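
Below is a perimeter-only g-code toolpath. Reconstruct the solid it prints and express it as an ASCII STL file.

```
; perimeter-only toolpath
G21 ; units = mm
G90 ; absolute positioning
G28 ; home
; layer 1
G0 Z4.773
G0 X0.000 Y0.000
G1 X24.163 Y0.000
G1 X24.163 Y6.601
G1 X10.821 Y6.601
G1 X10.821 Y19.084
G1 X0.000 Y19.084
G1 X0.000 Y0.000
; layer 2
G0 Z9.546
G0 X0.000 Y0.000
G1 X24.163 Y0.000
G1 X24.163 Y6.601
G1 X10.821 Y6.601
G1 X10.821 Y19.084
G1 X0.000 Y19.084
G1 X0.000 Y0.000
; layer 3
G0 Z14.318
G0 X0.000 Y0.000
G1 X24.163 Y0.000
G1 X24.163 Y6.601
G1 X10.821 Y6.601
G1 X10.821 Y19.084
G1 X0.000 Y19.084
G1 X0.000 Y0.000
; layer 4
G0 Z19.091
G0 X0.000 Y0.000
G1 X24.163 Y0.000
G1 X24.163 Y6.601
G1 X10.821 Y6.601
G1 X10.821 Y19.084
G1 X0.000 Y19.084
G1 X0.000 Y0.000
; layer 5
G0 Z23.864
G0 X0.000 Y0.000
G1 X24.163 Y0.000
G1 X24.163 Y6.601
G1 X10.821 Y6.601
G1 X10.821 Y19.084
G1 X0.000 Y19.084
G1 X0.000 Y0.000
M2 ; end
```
solid part
  facet normal 0.0000 0.0000 -1.0000
    outer loop
      vertex 24.163 6.601 0.000
      vertex 24.163 0.000 0.000
      vertex 0.000 0.000 0.000
    endloop
  endfacet
  facet normal 0.0000 0.0000 -1.0000
    outer loop
      vertex 10.821 6.601 0.000
      vertex 24.163 6.601 0.000
      vertex 0.000 0.000 0.000
    endloop
  endfacet
  facet normal 0.0000 0.0000 -1.0000
    outer loop
      vertex 10.821 19.084 0.000
      vertex 10.821 6.601 0.000
      vertex 0.000 0.000 0.000
    endloop
  endfacet
  facet normal 0.0000 0.0000 -1.0000
    outer loop
      vertex 0.000 19.084 0.000
      vertex 10.821 19.084 0.000
      vertex 0.000 0.000 0.000
    endloop
  endfacet
  facet normal 0.0000 0.0000 1.0000
    outer loop
      vertex 0.000 0.000 23.864
      vertex 24.163 0.000 23.864
      vertex 24.163 6.601 23.864
    endloop
  endfacet
  facet normal 0.0000 0.0000 1.0000
    outer loop
      vertex 0.000 0.000 23.864
      vertex 24.163 6.601 23.864
      vertex 10.821 6.601 23.864
    endloop
  endfacet
  facet normal 0.0000 0.0000 1.0000
    outer loop
      vertex 0.000 0.000 23.864
      vertex 10.821 6.601 23.864
      vertex 10.821 19.084 23.864
    endloop
  endfacet
  facet normal 0.0000 0.0000 1.0000
    outer loop
      vertex 0.000 0.000 23.864
      vertex 10.821 19.084 23.864
      vertex 0.000 19.084 23.864
    endloop
  endfacet
  facet normal 0.0000 -1.0000 0.0000
    outer loop
      vertex 0.000 0.000 0.000
      vertex 24.163 0.000 0.000
      vertex 24.163 0.000 23.864
    endloop
  endfacet
  facet normal 0.0000 -1.0000 0.0000
    outer loop
      vertex 0.000 0.000 0.000
      vertex 24.163 0.000 23.864
      vertex 0.000 0.000 23.864
    endloop
  endfacet
  facet normal 1.0000 0.0000 0.0000
    outer loop
      vertex 24.163 0.000 0.000
      vertex 24.163 6.601 0.000
      vertex 24.163 6.601 23.864
    endloop
  endfacet
  facet normal 1.0000 0.0000 0.0000
    outer loop
      vertex 24.163 0.000 0.000
      vertex 24.163 6.601 23.864
      vertex 24.163 0.000 23.864
    endloop
  endfacet
  facet normal 0.0000 1.0000 0.0000
    outer loop
      vertex 24.163 6.601 0.000
      vertex 10.821 6.601 0.000
      vertex 10.821 6.601 23.864
    endloop
  endfacet
  facet normal 0.0000 1.0000 0.0000
    outer loop
      vertex 24.163 6.601 0.000
      vertex 10.821 6.601 23.864
      vertex 24.163 6.601 23.864
    endloop
  endfacet
  facet normal 1.0000 0.0000 0.0000
    outer loop
      vertex 10.821 6.601 0.000
      vertex 10.821 19.084 0.000
      vertex 10.821 19.084 23.864
    endloop
  endfacet
  facet normal 1.0000 0.0000 0.0000
    outer loop
      vertex 10.821 6.601 0.000
      vertex 10.821 19.084 23.864
      vertex 10.821 6.601 23.864
    endloop
  endfacet
  facet normal 0.0000 1.0000 0.0000
    outer loop
      vertex 10.821 19.084 0.000
      vertex 0.000 19.084 0.000
      vertex 0.000 19.084 23.864
    endloop
  endfacet
  facet normal 0.0000 1.0000 0.0000
    outer loop
      vertex 10.821 19.084 0.000
      vertex 0.000 19.084 23.864
      vertex 10.821 19.084 23.864
    endloop
  endfacet
  facet normal -1.0000 0.0000 0.0000
    outer loop
      vertex 0.000 19.084 0.000
      vertex 0.000 0.000 0.000
      vertex 0.000 0.000 23.864
    endloop
  endfacet
  facet normal -1.0000 0.0000 0.0000
    outer loop
      vertex 0.000 19.084 0.000
      vertex 0.000 0.000 23.864
      vertex 0.000 19.084 23.864
    endloop
  endfacet
endsolid part

The G0 Z moves step by Δz≈4.773 mm. Every layer's G1 loop is the same polygon, so the solid is a straight extrusion of it from z=0 to z≈23.9. Closing with flat bottom and top caps and triangulating gives 20 facets — an L-shaped prism: outer 24.2 × 19.1 mm, arm thicknesses ≈ 6.6 mm (horizontal) and 10.8 mm (vertical), extruded 23.9 mm in z.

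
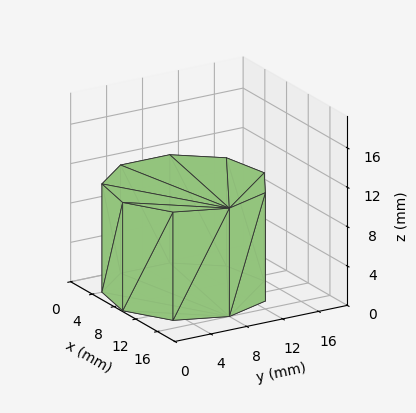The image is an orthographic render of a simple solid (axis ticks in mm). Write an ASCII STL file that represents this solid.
Reading the render: the shape is a regular 9-sided prism (a cylinder approximated with 9 flat sides), circumscribed radius ≈ 8 mm, height ≈ 11 mm (dimensions read to the nearest mm from the axis ticks). For the STL, each face is triangulated and given an outward normal.

solid part
  facet normal 0.0000 0.0000 -1.0000
    outer loop
      vertex 9.39 15.88 0.00
      vertex 14.13 13.14 0.00
      vertex 16.00 8.00 0.00
    endloop
  endfacet
  facet normal 0.0000 0.0000 -1.0000
    outer loop
      vertex 4.00 14.93 0.00
      vertex 9.39 15.88 0.00
      vertex 16.00 8.00 0.00
    endloop
  endfacet
  facet normal 0.0000 0.0000 -1.0000
    outer loop
      vertex 0.48 10.74 0.00
      vertex 4.00 14.93 0.00
      vertex 16.00 8.00 0.00
    endloop
  endfacet
  facet normal 0.0000 0.0000 -1.0000
    outer loop
      vertex 0.48 5.26 0.00
      vertex 0.48 10.74 0.00
      vertex 16.00 8.00 0.00
    endloop
  endfacet
  facet normal 0.0000 0.0000 -1.0000
    outer loop
      vertex 4.00 1.07 0.00
      vertex 0.48 5.26 0.00
      vertex 16.00 8.00 0.00
    endloop
  endfacet
  facet normal 0.0000 0.0000 -1.0000
    outer loop
      vertex 9.39 0.12 0.00
      vertex 4.00 1.07 0.00
      vertex 16.00 8.00 0.00
    endloop
  endfacet
  facet normal 0.0000 0.0000 -1.0000
    outer loop
      vertex 14.13 2.86 0.00
      vertex 9.39 0.12 0.00
      vertex 16.00 8.00 0.00
    endloop
  endfacet
  facet normal 0.0000 0.0000 1.0000
    outer loop
      vertex 16.00 8.00 11.00
      vertex 14.13 13.14 11.00
      vertex 9.39 15.88 11.00
    endloop
  endfacet
  facet normal 0.0000 0.0000 1.0000
    outer loop
      vertex 16.00 8.00 11.00
      vertex 9.39 15.88 11.00
      vertex 4.00 14.93 11.00
    endloop
  endfacet
  facet normal 0.0000 0.0000 1.0000
    outer loop
      vertex 16.00 8.00 11.00
      vertex 4.00 14.93 11.00
      vertex 0.48 10.74 11.00
    endloop
  endfacet
  facet normal 0.0000 0.0000 1.0000
    outer loop
      vertex 16.00 8.00 11.00
      vertex 0.48 10.74 11.00
      vertex 0.48 5.26 11.00
    endloop
  endfacet
  facet normal 0.0000 0.0000 1.0000
    outer loop
      vertex 16.00 8.00 11.00
      vertex 0.48 5.26 11.00
      vertex 4.00 1.07 11.00
    endloop
  endfacet
  facet normal 0.0000 0.0000 1.0000
    outer loop
      vertex 16.00 8.00 11.00
      vertex 4.00 1.07 11.00
      vertex 9.39 0.12 11.00
    endloop
  endfacet
  facet normal 0.0000 0.0000 1.0000
    outer loop
      vertex 16.00 8.00 11.00
      vertex 9.39 0.12 11.00
      vertex 14.13 2.86 11.00
    endloop
  endfacet
  facet normal 0.9397 0.3419 0.0000
    outer loop
      vertex 16.00 8.00 0.00
      vertex 14.13 13.14 0.00
      vertex 14.13 13.14 11.00
    endloop
  endfacet
  facet normal 0.9397 0.3419 0.0000
    outer loop
      vertex 16.00 8.00 0.00
      vertex 14.13 13.14 11.00
      vertex 16.00 8.00 11.00
    endloop
  endfacet
  facet normal 0.5005 0.8658 0.0000
    outer loop
      vertex 14.13 13.14 0.00
      vertex 9.39 15.88 0.00
      vertex 9.39 15.88 11.00
    endloop
  endfacet
  facet normal 0.5005 0.8658 0.0000
    outer loop
      vertex 14.13 13.14 0.00
      vertex 9.39 15.88 11.00
      vertex 14.13 13.14 11.00
    endloop
  endfacet
  facet normal -0.1736 0.9848 0.0000
    outer loop
      vertex 9.39 15.88 0.00
      vertex 4.00 14.93 0.00
      vertex 4.00 14.93 11.00
    endloop
  endfacet
  facet normal -0.1736 0.9848 0.0000
    outer loop
      vertex 9.39 15.88 0.00
      vertex 4.00 14.93 11.00
      vertex 9.39 15.88 11.00
    endloop
  endfacet
  facet normal -0.7657 0.6432 0.0000
    outer loop
      vertex 4.00 14.93 0.00
      vertex 0.48 10.74 0.00
      vertex 0.48 10.74 11.00
    endloop
  endfacet
  facet normal -0.7657 0.6432 0.0000
    outer loop
      vertex 4.00 14.93 0.00
      vertex 0.48 10.74 11.00
      vertex 4.00 14.93 11.00
    endloop
  endfacet
  facet normal -1.0000 0.0000 0.0000
    outer loop
      vertex 0.48 10.74 0.00
      vertex 0.48 5.26 0.00
      vertex 0.48 5.26 11.00
    endloop
  endfacet
  facet normal -1.0000 0.0000 0.0000
    outer loop
      vertex 0.48 10.74 0.00
      vertex 0.48 5.26 11.00
      vertex 0.48 10.74 11.00
    endloop
  endfacet
  facet normal -0.7657 -0.6432 0.0000
    outer loop
      vertex 0.48 5.26 0.00
      vertex 4.00 1.07 0.00
      vertex 4.00 1.07 11.00
    endloop
  endfacet
  facet normal -0.7657 -0.6432 0.0000
    outer loop
      vertex 0.48 5.26 0.00
      vertex 4.00 1.07 11.00
      vertex 0.48 5.26 11.00
    endloop
  endfacet
  facet normal -0.1736 -0.9848 0.0000
    outer loop
      vertex 4.00 1.07 0.00
      vertex 9.39 0.12 0.00
      vertex 9.39 0.12 11.00
    endloop
  endfacet
  facet normal -0.1736 -0.9848 0.0000
    outer loop
      vertex 4.00 1.07 0.00
      vertex 9.39 0.12 11.00
      vertex 4.00 1.07 11.00
    endloop
  endfacet
  facet normal 0.5005 -0.8658 0.0000
    outer loop
      vertex 9.39 0.12 0.00
      vertex 14.13 2.86 0.00
      vertex 14.13 2.86 11.00
    endloop
  endfacet
  facet normal 0.5005 -0.8658 0.0000
    outer loop
      vertex 9.39 0.12 0.00
      vertex 14.13 2.86 11.00
      vertex 9.39 0.12 11.00
    endloop
  endfacet
  facet normal 0.9397 -0.3419 0.0000
    outer loop
      vertex 14.13 2.86 0.00
      vertex 16.00 8.00 0.00
      vertex 16.00 8.00 11.00
    endloop
  endfacet
  facet normal 0.9397 -0.3419 0.0000
    outer loop
      vertex 14.13 2.86 0.00
      vertex 16.00 8.00 11.00
      vertex 14.13 2.86 11.00
    endloop
  endfacet
endsolid part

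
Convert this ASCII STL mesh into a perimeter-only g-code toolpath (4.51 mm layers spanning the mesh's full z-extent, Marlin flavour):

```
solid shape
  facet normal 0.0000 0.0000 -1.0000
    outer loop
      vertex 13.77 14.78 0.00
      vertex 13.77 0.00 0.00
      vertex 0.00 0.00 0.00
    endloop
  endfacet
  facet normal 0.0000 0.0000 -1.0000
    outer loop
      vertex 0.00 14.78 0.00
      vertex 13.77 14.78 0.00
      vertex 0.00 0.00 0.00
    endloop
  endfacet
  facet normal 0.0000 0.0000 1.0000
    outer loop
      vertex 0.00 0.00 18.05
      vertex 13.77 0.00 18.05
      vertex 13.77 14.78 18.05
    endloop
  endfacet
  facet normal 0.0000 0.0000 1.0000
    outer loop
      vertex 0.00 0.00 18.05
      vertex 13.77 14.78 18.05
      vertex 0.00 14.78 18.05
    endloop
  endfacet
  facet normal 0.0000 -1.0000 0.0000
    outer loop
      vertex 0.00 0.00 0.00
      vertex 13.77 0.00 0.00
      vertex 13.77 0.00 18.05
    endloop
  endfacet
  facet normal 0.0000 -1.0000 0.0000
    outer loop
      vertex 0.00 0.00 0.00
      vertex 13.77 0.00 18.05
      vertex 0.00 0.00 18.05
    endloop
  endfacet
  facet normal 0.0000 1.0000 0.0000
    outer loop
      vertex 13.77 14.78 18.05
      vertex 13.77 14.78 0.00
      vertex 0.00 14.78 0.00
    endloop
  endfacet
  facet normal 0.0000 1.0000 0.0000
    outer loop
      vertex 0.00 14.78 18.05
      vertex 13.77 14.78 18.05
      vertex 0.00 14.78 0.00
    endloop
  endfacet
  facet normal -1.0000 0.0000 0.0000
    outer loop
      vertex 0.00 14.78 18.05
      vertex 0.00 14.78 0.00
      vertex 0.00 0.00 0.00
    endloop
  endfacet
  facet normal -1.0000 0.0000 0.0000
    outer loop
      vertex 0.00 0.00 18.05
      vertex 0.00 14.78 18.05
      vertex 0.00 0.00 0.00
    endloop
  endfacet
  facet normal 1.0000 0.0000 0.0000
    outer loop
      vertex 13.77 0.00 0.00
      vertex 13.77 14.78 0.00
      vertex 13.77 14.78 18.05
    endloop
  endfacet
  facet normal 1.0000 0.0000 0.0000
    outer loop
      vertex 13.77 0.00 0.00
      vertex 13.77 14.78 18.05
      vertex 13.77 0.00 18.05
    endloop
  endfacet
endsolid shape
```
; perimeter-only toolpath
G21 ; units = mm
G90 ; absolute positioning
G28 ; home
; layer 1
G0 Z4.51
G0 X0.00 Y0.00
G1 X13.77 Y0.00
G1 X13.77 Y14.78
G1 X0.00 Y14.78
G1 X0.00 Y0.00
; layer 2
G0 Z9.03
G0 X0.00 Y0.00
G1 X13.77 Y0.00
G1 X13.77 Y14.78
G1 X0.00 Y14.78
G1 X0.00 Y0.00
; layer 3
G0 Z13.54
G0 X0.00 Y0.00
G1 X13.77 Y0.00
G1 X13.77 Y14.78
G1 X0.00 Y14.78
G1 X0.00 Y0.00
; layer 4
G0 Z18.05
G0 X0.00 Y0.00
G1 X13.77 Y0.00
G1 X13.77 Y14.78
G1 X0.00 Y14.78
G1 X0.00 Y0.00
M2 ; end

The solid is a rectangular box, roughly 13.8 × 14.8 mm footprint and 18.1 mm tall. Slicing at Δz = 4.51 mm — 4 equal slices spanning the solid's height, so layer i sits at z = i·h/4 — gives 4 non-empty perimeters. Each is a 4-segment closed polygon; G0 lifts to the layer z and rapids to the start vertex, then G1 traces the edges.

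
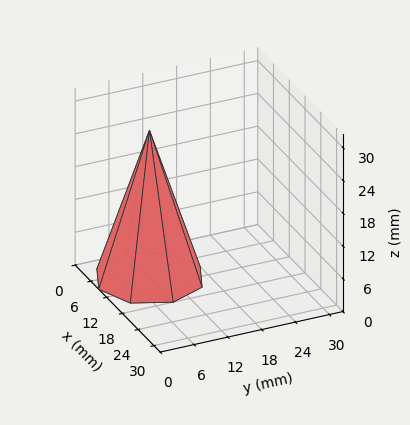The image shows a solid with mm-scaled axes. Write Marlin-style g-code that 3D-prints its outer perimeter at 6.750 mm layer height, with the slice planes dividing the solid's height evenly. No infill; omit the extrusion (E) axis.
Reading the render: the shape is a regular 8-sided pyramid, base circumscribed radius ≈ 9 mm, apex at z ≈ 27 mm (dimensions read to the nearest mm from the axis ticks). For the g-code, the solid's height is divided into equal slices at the stated Δz and each level perimeter traced with G1 moves after a G0 lift.

; perimeter-only toolpath
G21 ; units = mm
G90 ; absolute positioning
G28 ; home
; layer 1
G0 Z6.750
G0 X15.750 Y9.000
G1 X13.773 Y13.773
G1 X9.000 Y15.750
G1 X4.227 Y13.773
G1 X2.250 Y9.000
G1 X4.227 Y4.227
G1 X9.000 Y2.250
G1 X13.773 Y4.227
G1 X15.750 Y9.000
; layer 2
G0 Z13.500
G0 X13.500 Y9.000
G1 X12.182 Y12.182
G1 X9.000 Y13.500
G1 X5.818 Y12.182
G1 X4.500 Y9.000
G1 X5.818 Y5.818
G1 X9.000 Y4.500
G1 X12.182 Y5.818
G1 X13.500 Y9.000
; layer 3
G0 Z20.250
G0 X11.250 Y9.000
G1 X10.591 Y10.591
G1 X9.000 Y11.250
G1 X7.409 Y10.591
G1 X6.750 Y9.000
G1 X7.409 Y7.409
G1 X9.000 Y6.750
G1 X10.591 Y7.409
G1 X11.250 Y9.000
M2 ; end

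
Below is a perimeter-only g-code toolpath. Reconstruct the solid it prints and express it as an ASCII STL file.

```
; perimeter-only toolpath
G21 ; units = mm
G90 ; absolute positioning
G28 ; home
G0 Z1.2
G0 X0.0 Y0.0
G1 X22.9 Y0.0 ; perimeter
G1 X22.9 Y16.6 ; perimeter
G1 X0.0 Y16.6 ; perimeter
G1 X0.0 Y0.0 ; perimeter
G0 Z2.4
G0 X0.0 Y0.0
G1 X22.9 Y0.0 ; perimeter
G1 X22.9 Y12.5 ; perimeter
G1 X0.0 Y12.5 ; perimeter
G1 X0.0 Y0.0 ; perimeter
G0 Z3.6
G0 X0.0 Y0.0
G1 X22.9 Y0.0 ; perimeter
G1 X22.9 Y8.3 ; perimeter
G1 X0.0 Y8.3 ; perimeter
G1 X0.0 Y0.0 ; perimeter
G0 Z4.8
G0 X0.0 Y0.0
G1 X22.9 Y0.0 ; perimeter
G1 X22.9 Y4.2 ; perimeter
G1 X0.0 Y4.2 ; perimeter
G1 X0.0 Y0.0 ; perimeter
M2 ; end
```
solid part
  facet normal 0.0000 0.0000 -1.0000
    outer loop
      vertex 22.9 20.8 0.0
      vertex 22.9 0.0 0.0
      vertex 0.0 0.0 0.0
    endloop
  endfacet
  facet normal 0.0000 0.0000 -1.0000
    outer loop
      vertex 0.0 20.8 0.0
      vertex 22.9 20.8 0.0
      vertex 0.0 0.0 0.0
    endloop
  endfacet
  facet normal 0.0000 -1.0000 0.0000
    outer loop
      vertex 0.0 0.0 0.0
      vertex 22.9 0.0 0.0
      vertex 22.9 0.0 6.0
    endloop
  endfacet
  facet normal 0.0000 -1.0000 0.0000
    outer loop
      vertex 0.0 0.0 0.0
      vertex 22.9 0.0 6.0
      vertex 0.0 0.0 6.0
    endloop
  endfacet
  facet normal 0.0000 0.2772 0.9608
    outer loop
      vertex 0.0 0.0 6.0
      vertex 22.9 0.0 6.0
      vertex 22.9 20.8 0.0
    endloop
  endfacet
  facet normal 0.0000 0.2772 0.9608
    outer loop
      vertex 0.0 0.0 6.0
      vertex 22.9 20.8 0.0
      vertex 0.0 20.8 0.0
    endloop
  endfacet
  facet normal -1.0000 0.0000 0.0000
    outer loop
      vertex 0.0 0.0 6.0
      vertex 0.0 20.8 0.0
      vertex 0.0 0.0 0.0
    endloop
  endfacet
  facet normal 1.0000 0.0000 0.0000
    outer loop
      vertex 22.9 0.0 0.0
      vertex 22.9 20.8 0.0
      vertex 22.9 0.0 6.0
    endloop
  endfacet
endsolid part

The G0 Z moves step by Δz≈1.2 mm. The G1 loops shrink linearly with z, so the solid tapers from its base footprint up to z≈6. Closing with a flat bottom cap and the tapered top and triangulating gives 8 facets — a wedge (ramp): 22.9 × 20.8 mm base, rising to 6 mm along the y=0 edge and sloping linearly to z=0 at y=20.8.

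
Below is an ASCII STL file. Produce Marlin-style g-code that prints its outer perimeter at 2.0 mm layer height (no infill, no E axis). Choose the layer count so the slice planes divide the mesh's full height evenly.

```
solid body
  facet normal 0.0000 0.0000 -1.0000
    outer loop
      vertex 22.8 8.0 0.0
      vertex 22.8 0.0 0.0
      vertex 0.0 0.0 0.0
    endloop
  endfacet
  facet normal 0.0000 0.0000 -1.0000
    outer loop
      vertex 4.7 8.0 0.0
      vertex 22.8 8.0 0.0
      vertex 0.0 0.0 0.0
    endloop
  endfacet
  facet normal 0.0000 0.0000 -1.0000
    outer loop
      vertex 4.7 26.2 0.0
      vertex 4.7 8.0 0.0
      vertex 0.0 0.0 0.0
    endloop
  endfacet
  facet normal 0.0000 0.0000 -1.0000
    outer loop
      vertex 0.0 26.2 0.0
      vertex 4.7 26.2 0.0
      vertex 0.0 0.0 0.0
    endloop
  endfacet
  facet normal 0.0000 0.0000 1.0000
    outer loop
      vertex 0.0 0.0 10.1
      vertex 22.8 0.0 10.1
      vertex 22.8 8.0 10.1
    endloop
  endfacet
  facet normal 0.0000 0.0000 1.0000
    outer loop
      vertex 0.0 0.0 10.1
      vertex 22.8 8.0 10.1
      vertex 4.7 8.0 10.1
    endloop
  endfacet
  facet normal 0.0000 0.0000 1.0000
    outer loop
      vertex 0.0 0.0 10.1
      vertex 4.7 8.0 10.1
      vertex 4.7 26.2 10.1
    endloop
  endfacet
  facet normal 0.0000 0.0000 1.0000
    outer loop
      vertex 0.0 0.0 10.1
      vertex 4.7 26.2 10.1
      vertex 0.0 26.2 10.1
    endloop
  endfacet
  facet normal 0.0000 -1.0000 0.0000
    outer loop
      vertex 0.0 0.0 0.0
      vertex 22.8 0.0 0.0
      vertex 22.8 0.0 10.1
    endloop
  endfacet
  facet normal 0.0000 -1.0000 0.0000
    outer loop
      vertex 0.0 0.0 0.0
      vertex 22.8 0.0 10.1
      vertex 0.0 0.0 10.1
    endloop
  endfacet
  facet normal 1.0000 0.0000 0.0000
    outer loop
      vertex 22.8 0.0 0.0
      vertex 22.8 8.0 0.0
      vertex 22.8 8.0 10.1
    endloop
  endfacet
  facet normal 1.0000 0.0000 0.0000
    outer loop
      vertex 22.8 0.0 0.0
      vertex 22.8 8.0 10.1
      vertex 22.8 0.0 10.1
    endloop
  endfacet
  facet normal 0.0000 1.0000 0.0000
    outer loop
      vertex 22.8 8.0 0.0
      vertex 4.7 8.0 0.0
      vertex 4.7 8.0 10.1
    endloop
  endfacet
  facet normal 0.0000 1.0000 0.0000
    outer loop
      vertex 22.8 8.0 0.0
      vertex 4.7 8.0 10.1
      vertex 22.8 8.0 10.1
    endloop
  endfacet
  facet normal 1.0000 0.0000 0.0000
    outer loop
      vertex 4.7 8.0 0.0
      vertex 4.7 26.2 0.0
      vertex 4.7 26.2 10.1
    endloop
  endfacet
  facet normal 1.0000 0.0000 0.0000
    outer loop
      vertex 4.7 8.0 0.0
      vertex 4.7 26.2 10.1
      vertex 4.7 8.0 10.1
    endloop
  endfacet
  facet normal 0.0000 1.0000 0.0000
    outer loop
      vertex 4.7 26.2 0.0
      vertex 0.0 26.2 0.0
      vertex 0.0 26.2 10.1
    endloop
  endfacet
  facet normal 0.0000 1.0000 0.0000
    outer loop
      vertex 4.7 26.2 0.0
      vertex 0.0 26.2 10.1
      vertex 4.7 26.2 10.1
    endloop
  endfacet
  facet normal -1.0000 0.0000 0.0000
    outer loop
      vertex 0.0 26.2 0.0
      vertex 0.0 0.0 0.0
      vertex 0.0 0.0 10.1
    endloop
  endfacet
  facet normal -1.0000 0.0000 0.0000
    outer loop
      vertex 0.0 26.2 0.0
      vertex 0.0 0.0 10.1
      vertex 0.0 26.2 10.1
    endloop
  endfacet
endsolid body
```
; perimeter-only toolpath
G21 ; units = mm
G90 ; absolute positioning
G28 ; home
; layer 1
G0 Z2.0
G0 X0.0 Y0.0
G1 X22.8 Y0.0
G1 X22.8 Y8.0
G1 X4.7 Y8.0
G1 X4.7 Y26.2
G1 X0.0 Y26.2
G1 X0.0 Y0.0
; layer 2
G0 Z4.0
G0 X0.0 Y0.0
G1 X22.8 Y0.0
G1 X22.8 Y8.0
G1 X4.7 Y8.0
G1 X4.7 Y26.2
G1 X0.0 Y26.2
G1 X0.0 Y0.0
; layer 3
G0 Z6.1
G0 X0.0 Y0.0
G1 X22.8 Y0.0
G1 X22.8 Y8.0
G1 X4.7 Y8.0
G1 X4.7 Y26.2
G1 X0.0 Y26.2
G1 X0.0 Y0.0
; layer 4
G0 Z8.1
G0 X0.0 Y0.0
G1 X22.8 Y0.0
G1 X22.8 Y8.0
G1 X4.7 Y8.0
G1 X4.7 Y26.2
G1 X0.0 Y26.2
G1 X0.0 Y0.0
; layer 5
G0 Z10.1
G0 X0.0 Y0.0
G1 X22.8 Y0.0
G1 X22.8 Y8.0
G1 X4.7 Y8.0
G1 X4.7 Y26.2
G1 X0.0 Y26.2
G1 X0.0 Y0.0
M2 ; end

The solid is an L-shaped prism: outer 22.8 × 26.2 mm, arm thicknesses ≈ 8 mm (horizontal) and 4.7 mm (vertical), extruded 10.1 mm in z. Slicing at Δz = 2.0 mm — 5 equal slices spanning the solid's height, so layer i sits at z = i·h/5 — gives 5 non-empty perimeters. Each is a 6-segment closed polygon; G0 lifts to the layer z and rapids to the start vertex, then G1 traces the edges.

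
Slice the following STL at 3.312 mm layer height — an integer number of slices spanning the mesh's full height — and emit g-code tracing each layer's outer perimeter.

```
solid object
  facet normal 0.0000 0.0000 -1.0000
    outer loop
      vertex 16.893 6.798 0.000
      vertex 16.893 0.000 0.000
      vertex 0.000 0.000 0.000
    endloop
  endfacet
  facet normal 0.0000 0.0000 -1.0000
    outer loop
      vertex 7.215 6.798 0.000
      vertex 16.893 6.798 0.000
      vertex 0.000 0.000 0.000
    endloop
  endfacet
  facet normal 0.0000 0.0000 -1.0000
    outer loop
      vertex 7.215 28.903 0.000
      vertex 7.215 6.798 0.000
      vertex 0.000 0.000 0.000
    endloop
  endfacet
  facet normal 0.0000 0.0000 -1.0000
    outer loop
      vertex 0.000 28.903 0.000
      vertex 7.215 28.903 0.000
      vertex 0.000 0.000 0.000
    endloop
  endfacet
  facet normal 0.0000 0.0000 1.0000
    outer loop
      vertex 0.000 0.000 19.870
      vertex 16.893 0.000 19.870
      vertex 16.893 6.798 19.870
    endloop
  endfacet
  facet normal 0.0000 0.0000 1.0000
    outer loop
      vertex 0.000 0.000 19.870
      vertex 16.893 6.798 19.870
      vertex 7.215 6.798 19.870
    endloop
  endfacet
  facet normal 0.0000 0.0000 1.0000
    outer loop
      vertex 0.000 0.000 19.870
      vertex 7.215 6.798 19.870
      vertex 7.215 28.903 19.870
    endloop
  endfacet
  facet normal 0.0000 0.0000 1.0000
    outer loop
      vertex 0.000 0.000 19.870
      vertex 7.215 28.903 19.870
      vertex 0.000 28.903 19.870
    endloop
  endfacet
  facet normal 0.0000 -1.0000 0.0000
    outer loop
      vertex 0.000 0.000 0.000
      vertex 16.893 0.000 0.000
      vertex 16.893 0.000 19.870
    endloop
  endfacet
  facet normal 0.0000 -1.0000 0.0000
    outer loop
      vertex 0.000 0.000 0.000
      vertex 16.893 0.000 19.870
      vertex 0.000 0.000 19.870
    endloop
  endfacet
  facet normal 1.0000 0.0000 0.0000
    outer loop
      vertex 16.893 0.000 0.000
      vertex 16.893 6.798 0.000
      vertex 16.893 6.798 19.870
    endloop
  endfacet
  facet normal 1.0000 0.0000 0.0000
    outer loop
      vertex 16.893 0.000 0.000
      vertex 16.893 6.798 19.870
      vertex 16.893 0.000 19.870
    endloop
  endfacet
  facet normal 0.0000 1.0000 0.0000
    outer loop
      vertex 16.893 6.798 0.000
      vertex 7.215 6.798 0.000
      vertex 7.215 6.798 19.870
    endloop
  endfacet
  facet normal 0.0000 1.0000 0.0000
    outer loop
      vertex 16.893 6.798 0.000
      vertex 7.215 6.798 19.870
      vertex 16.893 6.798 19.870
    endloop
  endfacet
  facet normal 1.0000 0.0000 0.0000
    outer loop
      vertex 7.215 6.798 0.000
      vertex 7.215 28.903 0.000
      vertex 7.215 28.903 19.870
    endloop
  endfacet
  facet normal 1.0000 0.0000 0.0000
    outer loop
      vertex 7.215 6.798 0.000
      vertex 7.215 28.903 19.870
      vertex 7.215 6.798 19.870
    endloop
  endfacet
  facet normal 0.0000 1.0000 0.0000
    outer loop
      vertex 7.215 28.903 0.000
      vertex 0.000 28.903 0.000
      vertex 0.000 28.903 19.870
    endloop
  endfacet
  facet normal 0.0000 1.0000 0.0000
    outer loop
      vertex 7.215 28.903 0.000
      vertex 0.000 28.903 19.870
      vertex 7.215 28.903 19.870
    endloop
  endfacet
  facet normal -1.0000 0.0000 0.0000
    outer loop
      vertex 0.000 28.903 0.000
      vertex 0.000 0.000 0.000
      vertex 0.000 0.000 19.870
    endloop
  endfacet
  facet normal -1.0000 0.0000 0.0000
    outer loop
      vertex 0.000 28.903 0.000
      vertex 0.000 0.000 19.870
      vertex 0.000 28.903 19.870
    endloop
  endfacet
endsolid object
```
; perimeter-only toolpath
G21 ; units = mm
G90 ; absolute positioning
G28 ; home
; layer 1
G0 Z3.312
G0 X0.000 Y0.000
G1 X16.893 Y0.000
G1 X16.893 Y6.798
G1 X7.215 Y6.798
G1 X7.215 Y28.903
G1 X0.000 Y28.903
G1 X0.000 Y0.000
; layer 2
G0 Z6.623
G0 X0.000 Y0.000
G1 X16.893 Y0.000
G1 X16.893 Y6.798
G1 X7.215 Y6.798
G1 X7.215 Y28.903
G1 X0.000 Y28.903
G1 X0.000 Y0.000
; layer 3
G0 Z9.935
G0 X0.000 Y0.000
G1 X16.893 Y0.000
G1 X16.893 Y6.798
G1 X7.215 Y6.798
G1 X7.215 Y28.903
G1 X0.000 Y28.903
G1 X0.000 Y0.000
; layer 4
G0 Z13.247
G0 X0.000 Y0.000
G1 X16.893 Y0.000
G1 X16.893 Y6.798
G1 X7.215 Y6.798
G1 X7.215 Y28.903
G1 X0.000 Y28.903
G1 X0.000 Y0.000
; layer 5
G0 Z16.558
G0 X0.000 Y0.000
G1 X16.893 Y0.000
G1 X16.893 Y6.798
G1 X7.215 Y6.798
G1 X7.215 Y28.903
G1 X0.000 Y28.903
G1 X0.000 Y0.000
; layer 6
G0 Z19.870
G0 X0.000 Y0.000
G1 X16.893 Y0.000
G1 X16.893 Y6.798
G1 X7.215 Y6.798
G1 X7.215 Y28.903
G1 X0.000 Y28.903
G1 X0.000 Y0.000
M2 ; end

The solid is an L-shaped prism: outer 16.9 × 28.9 mm, arm thicknesses ≈ 6.8 mm (horizontal) and 7.21 mm (vertical), extruded 19.9 mm in z. Slicing at Δz = 3.312 mm — 6 equal slices spanning the solid's height, so layer i sits at z = i·h/6 — gives 6 non-empty perimeters. Each is a 6-segment closed polygon; G0 lifts to the layer z and rapids to the start vertex, then G1 traces the edges.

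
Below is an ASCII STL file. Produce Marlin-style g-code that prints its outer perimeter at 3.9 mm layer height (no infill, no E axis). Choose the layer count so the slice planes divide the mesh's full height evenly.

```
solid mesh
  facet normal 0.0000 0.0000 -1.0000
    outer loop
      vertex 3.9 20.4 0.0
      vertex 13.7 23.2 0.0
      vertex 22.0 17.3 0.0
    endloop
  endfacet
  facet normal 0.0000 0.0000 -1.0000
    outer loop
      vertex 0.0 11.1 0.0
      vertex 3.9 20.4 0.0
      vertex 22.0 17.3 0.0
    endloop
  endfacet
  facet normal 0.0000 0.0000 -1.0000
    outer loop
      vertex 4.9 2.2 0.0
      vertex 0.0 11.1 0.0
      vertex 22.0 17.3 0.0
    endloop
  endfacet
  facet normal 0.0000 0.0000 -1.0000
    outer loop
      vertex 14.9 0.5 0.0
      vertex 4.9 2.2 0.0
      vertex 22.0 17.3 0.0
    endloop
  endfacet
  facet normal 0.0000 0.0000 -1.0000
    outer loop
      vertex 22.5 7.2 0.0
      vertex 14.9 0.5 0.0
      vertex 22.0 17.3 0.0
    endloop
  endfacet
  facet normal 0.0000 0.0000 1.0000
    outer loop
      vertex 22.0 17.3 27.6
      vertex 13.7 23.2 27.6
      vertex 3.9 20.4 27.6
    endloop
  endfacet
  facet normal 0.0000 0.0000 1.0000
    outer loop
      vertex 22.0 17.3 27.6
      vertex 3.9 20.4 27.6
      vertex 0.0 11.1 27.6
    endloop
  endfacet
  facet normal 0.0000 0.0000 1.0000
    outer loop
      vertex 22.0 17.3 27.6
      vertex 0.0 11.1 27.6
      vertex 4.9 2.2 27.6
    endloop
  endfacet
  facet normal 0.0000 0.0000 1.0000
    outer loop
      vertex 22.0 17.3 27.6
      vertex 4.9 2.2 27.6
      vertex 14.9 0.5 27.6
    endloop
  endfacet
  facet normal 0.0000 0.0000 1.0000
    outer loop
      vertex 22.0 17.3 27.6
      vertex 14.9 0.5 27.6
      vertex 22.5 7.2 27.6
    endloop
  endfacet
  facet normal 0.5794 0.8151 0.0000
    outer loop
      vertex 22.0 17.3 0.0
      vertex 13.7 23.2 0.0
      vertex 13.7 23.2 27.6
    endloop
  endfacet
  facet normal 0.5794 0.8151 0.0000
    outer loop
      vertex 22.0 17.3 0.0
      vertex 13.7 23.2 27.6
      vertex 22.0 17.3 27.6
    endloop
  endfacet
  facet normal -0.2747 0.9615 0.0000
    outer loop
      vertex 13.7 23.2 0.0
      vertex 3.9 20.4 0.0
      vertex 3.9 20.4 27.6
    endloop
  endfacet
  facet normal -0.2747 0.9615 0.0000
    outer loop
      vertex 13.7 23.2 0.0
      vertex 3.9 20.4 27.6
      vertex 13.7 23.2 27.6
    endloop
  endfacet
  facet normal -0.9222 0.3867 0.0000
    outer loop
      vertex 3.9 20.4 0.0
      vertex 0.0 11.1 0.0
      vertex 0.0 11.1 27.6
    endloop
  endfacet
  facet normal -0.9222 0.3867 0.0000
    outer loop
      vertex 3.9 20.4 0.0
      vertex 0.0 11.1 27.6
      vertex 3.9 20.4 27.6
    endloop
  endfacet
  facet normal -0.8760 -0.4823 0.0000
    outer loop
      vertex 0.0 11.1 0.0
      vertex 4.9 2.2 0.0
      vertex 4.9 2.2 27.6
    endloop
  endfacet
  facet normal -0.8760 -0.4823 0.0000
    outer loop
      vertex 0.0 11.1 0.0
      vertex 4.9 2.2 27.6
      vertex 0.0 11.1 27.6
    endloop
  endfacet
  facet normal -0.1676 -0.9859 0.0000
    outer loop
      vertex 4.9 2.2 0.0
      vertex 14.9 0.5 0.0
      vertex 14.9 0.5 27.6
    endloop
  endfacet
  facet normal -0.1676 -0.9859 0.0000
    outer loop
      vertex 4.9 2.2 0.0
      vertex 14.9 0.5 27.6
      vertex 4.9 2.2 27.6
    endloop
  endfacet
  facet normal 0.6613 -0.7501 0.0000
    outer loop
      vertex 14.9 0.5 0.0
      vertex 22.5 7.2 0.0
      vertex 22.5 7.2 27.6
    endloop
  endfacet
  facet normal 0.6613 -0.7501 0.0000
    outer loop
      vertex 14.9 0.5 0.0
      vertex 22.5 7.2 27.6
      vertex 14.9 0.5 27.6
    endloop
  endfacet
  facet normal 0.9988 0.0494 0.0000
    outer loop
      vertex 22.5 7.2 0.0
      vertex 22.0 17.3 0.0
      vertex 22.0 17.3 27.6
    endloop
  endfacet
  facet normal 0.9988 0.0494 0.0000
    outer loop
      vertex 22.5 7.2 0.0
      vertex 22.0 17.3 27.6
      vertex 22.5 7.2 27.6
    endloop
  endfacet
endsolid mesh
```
; perimeter-only toolpath
G21 ; units = mm
G90 ; absolute positioning
G28 ; home
; layer 1
G0 Z3.9
G0 X22.0 Y17.3
G1 X13.7 Y23.2
G1 X3.9 Y20.4
G1 X0.0 Y11.1
G1 X4.9 Y2.2
G1 X14.9 Y0.5
G1 X22.5 Y7.2
G1 X22.0 Y17.3
; layer 2
G0 Z7.9
G0 X22.0 Y17.3
G1 X13.7 Y23.2
G1 X3.9 Y20.4
G1 X0.0 Y11.1
G1 X4.9 Y2.2
G1 X14.9 Y0.5
G1 X22.5 Y7.2
G1 X22.0 Y17.3
; layer 3
G0 Z11.8
G0 X22.0 Y17.3
G1 X13.7 Y23.2
G1 X3.9 Y20.4
G1 X0.0 Y11.1
G1 X4.9 Y2.2
G1 X14.9 Y0.5
G1 X22.5 Y7.2
G1 X22.0 Y17.3
; layer 4
G0 Z15.8
G0 X22.0 Y17.3
G1 X13.7 Y23.2
G1 X3.9 Y20.4
G1 X0.0 Y11.1
G1 X4.9 Y2.2
G1 X14.9 Y0.5
G1 X22.5 Y7.2
G1 X22.0 Y17.3
; layer 5
G0 Z19.7
G0 X22.0 Y17.3
G1 X13.7 Y23.2
G1 X3.9 Y20.4
G1 X0.0 Y11.1
G1 X4.9 Y2.2
G1 X14.9 Y0.5
G1 X22.5 Y7.2
G1 X22.0 Y17.3
; layer 6
G0 Z23.7
G0 X22.0 Y17.3
G1 X13.7 Y23.2
G1 X3.9 Y20.4
G1 X0.0 Y11.1
G1 X4.9 Y2.2
G1 X14.9 Y0.5
G1 X22.5 Y7.2
G1 X22.0 Y17.3
; layer 7
G0 Z27.6
G0 X22.0 Y17.3
G1 X13.7 Y23.2
G1 X3.9 Y20.4
G1 X0.0 Y11.1
G1 X4.9 Y2.2
G1 X14.9 Y0.5
G1 X22.5 Y7.2
G1 X22.0 Y17.3
M2 ; end

The solid is a regular 7-sided prism (a cylinder approximated with 7 flat sides), circumscribed radius ≈ 11.7 mm, height ≈ 27.6 mm. Slicing at Δz = 3.9 mm — 7 equal slices spanning the solid's height, so layer i sits at z = i·h/7 — gives 7 non-empty perimeters. Each is a 7-segment closed polygon; G0 lifts to the layer z and rapids to the start vertex, then G1 traces the edges.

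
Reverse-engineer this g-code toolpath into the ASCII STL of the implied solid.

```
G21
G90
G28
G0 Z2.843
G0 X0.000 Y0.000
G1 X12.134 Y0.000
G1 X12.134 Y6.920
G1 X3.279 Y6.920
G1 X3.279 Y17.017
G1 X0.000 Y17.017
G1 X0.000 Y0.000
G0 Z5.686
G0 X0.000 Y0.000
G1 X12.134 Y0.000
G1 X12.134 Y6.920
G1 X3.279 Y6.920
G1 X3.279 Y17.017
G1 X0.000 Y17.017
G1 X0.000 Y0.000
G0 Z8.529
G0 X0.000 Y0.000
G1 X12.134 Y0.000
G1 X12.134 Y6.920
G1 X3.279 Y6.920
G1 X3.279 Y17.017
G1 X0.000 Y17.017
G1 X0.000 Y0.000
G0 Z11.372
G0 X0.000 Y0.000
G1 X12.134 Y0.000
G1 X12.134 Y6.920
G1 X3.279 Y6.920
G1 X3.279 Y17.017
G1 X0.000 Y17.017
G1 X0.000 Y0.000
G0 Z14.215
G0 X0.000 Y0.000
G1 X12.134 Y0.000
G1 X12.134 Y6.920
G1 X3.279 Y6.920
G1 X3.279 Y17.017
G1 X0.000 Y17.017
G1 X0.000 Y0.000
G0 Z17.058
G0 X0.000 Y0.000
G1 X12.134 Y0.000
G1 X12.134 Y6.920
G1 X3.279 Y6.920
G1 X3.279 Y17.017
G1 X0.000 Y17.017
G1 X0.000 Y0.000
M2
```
solid part
  facet normal 0.0000 0.0000 -1.0000
    outer loop
      vertex 12.134 6.920 0.000
      vertex 12.134 0.000 0.000
      vertex 0.000 0.000 0.000
    endloop
  endfacet
  facet normal 0.0000 0.0000 -1.0000
    outer loop
      vertex 3.279 6.920 0.000
      vertex 12.134 6.920 0.000
      vertex 0.000 0.000 0.000
    endloop
  endfacet
  facet normal 0.0000 0.0000 -1.0000
    outer loop
      vertex 3.279 17.017 0.000
      vertex 3.279 6.920 0.000
      vertex 0.000 0.000 0.000
    endloop
  endfacet
  facet normal 0.0000 0.0000 -1.0000
    outer loop
      vertex 0.000 17.017 0.000
      vertex 3.279 17.017 0.000
      vertex 0.000 0.000 0.000
    endloop
  endfacet
  facet normal 0.0000 0.0000 1.0000
    outer loop
      vertex 0.000 0.000 17.058
      vertex 12.134 0.000 17.058
      vertex 12.134 6.920 17.058
    endloop
  endfacet
  facet normal 0.0000 0.0000 1.0000
    outer loop
      vertex 0.000 0.000 17.058
      vertex 12.134 6.920 17.058
      vertex 3.279 6.920 17.058
    endloop
  endfacet
  facet normal 0.0000 0.0000 1.0000
    outer loop
      vertex 0.000 0.000 17.058
      vertex 3.279 6.920 17.058
      vertex 3.279 17.017 17.058
    endloop
  endfacet
  facet normal 0.0000 0.0000 1.0000
    outer loop
      vertex 0.000 0.000 17.058
      vertex 3.279 17.017 17.058
      vertex 0.000 17.017 17.058
    endloop
  endfacet
  facet normal 0.0000 -1.0000 0.0000
    outer loop
      vertex 0.000 0.000 0.000
      vertex 12.134 0.000 0.000
      vertex 12.134 0.000 17.058
    endloop
  endfacet
  facet normal 0.0000 -1.0000 0.0000
    outer loop
      vertex 0.000 0.000 0.000
      vertex 12.134 0.000 17.058
      vertex 0.000 0.000 17.058
    endloop
  endfacet
  facet normal 1.0000 0.0000 0.0000
    outer loop
      vertex 12.134 0.000 0.000
      vertex 12.134 6.920 0.000
      vertex 12.134 6.920 17.058
    endloop
  endfacet
  facet normal 1.0000 0.0000 0.0000
    outer loop
      vertex 12.134 0.000 0.000
      vertex 12.134 6.920 17.058
      vertex 12.134 0.000 17.058
    endloop
  endfacet
  facet normal 0.0000 1.0000 0.0000
    outer loop
      vertex 12.134 6.920 0.000
      vertex 3.279 6.920 0.000
      vertex 3.279 6.920 17.058
    endloop
  endfacet
  facet normal 0.0000 1.0000 0.0000
    outer loop
      vertex 12.134 6.920 0.000
      vertex 3.279 6.920 17.058
      vertex 12.134 6.920 17.058
    endloop
  endfacet
  facet normal 1.0000 0.0000 0.0000
    outer loop
      vertex 3.279 6.920 0.000
      vertex 3.279 17.017 0.000
      vertex 3.279 17.017 17.058
    endloop
  endfacet
  facet normal 1.0000 0.0000 0.0000
    outer loop
      vertex 3.279 6.920 0.000
      vertex 3.279 17.017 17.058
      vertex 3.279 6.920 17.058
    endloop
  endfacet
  facet normal 0.0000 1.0000 0.0000
    outer loop
      vertex 3.279 17.017 0.000
      vertex 0.000 17.017 0.000
      vertex 0.000 17.017 17.058
    endloop
  endfacet
  facet normal 0.0000 1.0000 0.0000
    outer loop
      vertex 3.279 17.017 0.000
      vertex 0.000 17.017 17.058
      vertex 3.279 17.017 17.058
    endloop
  endfacet
  facet normal -1.0000 0.0000 0.0000
    outer loop
      vertex 0.000 17.017 0.000
      vertex 0.000 0.000 0.000
      vertex 0.000 0.000 17.058
    endloop
  endfacet
  facet normal -1.0000 0.0000 0.0000
    outer loop
      vertex 0.000 17.017 0.000
      vertex 0.000 0.000 17.058
      vertex 0.000 17.017 17.058
    endloop
  endfacet
endsolid part

The G0 Z moves step by Δz≈2.843 mm. Every layer's G1 loop is the same polygon, so the solid is a straight extrusion of it from z=0 to z≈17.1. Closing with flat bottom and top caps and triangulating gives 20 facets — an L-shaped prism: outer 12.1 × 17 mm, arm thicknesses ≈ 6.92 mm (horizontal) and 3.28 mm (vertical), extruded 17.1 mm in z.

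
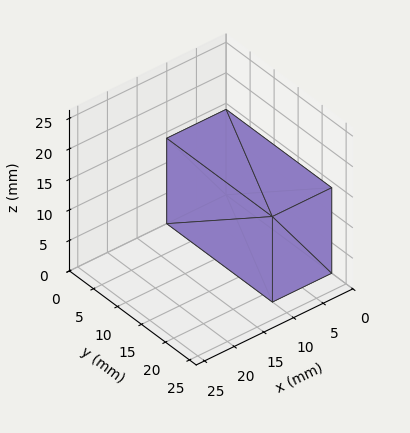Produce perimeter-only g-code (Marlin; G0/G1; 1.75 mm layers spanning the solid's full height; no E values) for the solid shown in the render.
Reading the render: the shape is a rectangular box, roughly 10 × 22 mm footprint and 14 mm tall (dimensions read to the nearest mm from the axis ticks). For the g-code, the solid's height is divided into equal slices at the stated Δz and each level perimeter traced with G1 moves after a G0 lift.

; perimeter-only toolpath
G21 ; units = mm
G90 ; absolute positioning
G28 ; home
; layer 1
G0 Z1.75
G0 X0.00 Y0.00
G1 X10.00 Y0.00
G1 X10.00 Y22.00
G1 X0.00 Y22.00
G1 X0.00 Y0.00
; layer 2
G0 Z3.50
G0 X0.00 Y0.00
G1 X10.00 Y0.00
G1 X10.00 Y22.00
G1 X0.00 Y22.00
G1 X0.00 Y0.00
; layer 3
G0 Z5.25
G0 X0.00 Y0.00
G1 X10.00 Y0.00
G1 X10.00 Y22.00
G1 X0.00 Y22.00
G1 X0.00 Y0.00
; layer 4
G0 Z7.00
G0 X0.00 Y0.00
G1 X10.00 Y0.00
G1 X10.00 Y22.00
G1 X0.00 Y22.00
G1 X0.00 Y0.00
; layer 5
G0 Z8.75
G0 X0.00 Y0.00
G1 X10.00 Y0.00
G1 X10.00 Y22.00
G1 X0.00 Y22.00
G1 X0.00 Y0.00
; layer 6
G0 Z10.50
G0 X0.00 Y0.00
G1 X10.00 Y0.00
G1 X10.00 Y22.00
G1 X0.00 Y22.00
G1 X0.00 Y0.00
; layer 7
G0 Z12.25
G0 X0.00 Y0.00
G1 X10.00 Y0.00
G1 X10.00 Y22.00
G1 X0.00 Y22.00
G1 X0.00 Y0.00
; layer 8
G0 Z14.00
G0 X0.00 Y0.00
G1 X10.00 Y0.00
G1 X10.00 Y22.00
G1 X0.00 Y22.00
G1 X0.00 Y0.00
M2 ; end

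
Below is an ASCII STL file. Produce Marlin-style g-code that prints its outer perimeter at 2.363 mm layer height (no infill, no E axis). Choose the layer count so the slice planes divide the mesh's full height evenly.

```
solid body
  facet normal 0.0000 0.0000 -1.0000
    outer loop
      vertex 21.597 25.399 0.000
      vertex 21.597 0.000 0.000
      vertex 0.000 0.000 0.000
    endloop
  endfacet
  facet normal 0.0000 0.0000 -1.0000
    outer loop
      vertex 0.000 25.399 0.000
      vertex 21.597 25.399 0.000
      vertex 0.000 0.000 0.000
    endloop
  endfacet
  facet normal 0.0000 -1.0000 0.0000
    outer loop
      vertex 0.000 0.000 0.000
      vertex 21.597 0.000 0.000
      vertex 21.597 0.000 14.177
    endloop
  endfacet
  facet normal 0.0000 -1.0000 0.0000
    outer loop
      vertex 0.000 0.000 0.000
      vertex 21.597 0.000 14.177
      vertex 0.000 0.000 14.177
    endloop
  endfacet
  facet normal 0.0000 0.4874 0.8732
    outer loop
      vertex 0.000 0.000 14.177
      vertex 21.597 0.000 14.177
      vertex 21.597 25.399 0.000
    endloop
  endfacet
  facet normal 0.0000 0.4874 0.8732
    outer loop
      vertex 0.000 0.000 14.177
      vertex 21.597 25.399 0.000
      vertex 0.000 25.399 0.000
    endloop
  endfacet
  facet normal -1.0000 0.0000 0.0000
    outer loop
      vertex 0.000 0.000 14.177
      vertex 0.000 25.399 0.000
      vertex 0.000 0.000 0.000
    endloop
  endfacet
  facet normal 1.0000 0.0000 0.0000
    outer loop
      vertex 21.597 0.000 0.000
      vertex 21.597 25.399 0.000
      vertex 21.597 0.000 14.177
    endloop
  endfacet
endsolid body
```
; perimeter-only toolpath
G21 ; units = mm
G90 ; absolute positioning
G28 ; home
; layer 1
G0 Z2.363
G0 X0.000 Y0.000
G1 X21.597 Y0.000
G1 X21.597 Y21.166
G1 X0.000 Y21.166
G1 X0.000 Y0.000
; layer 2
G0 Z4.726
G0 X0.000 Y0.000
G1 X21.597 Y0.000
G1 X21.597 Y16.933
G1 X0.000 Y16.933
G1 X0.000 Y0.000
; layer 3
G0 Z7.088
G0 X0.000 Y0.000
G1 X21.597 Y0.000
G1 X21.597 Y12.700
G1 X0.000 Y12.700
G1 X0.000 Y0.000
; layer 4
G0 Z9.451
G0 X0.000 Y0.000
G1 X21.597 Y0.000
G1 X21.597 Y8.466
G1 X0.000 Y8.466
G1 X0.000 Y0.000
; layer 5
G0 Z11.814
G0 X0.000 Y0.000
G1 X21.597 Y0.000
G1 X21.597 Y4.233
G1 X0.000 Y4.233
G1 X0.000 Y0.000
M2 ; end

The solid is a wedge (ramp): 21.6 × 25.4 mm base, rising to 14.2 mm along the y=0 edge and sloping linearly to z=0 at y=25.4. Slicing at Δz = 2.363 mm — 6 equal slices spanning the solid's height, so layer i sits at z = i·h/6 — gives 5 non-empty perimeters. Each is a 4-segment closed polygon; G0 lifts to the layer z and rapids to the start vertex, then G1 traces the edges. The cross-section shrinks linearly with z (the slice at the apex is degenerate and omitted).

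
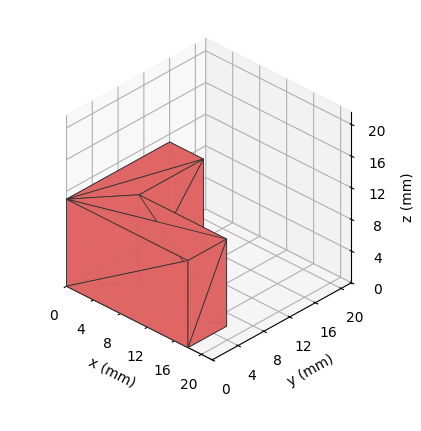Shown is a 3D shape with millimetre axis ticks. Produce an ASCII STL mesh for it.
Reading the render: the shape is an L-shaped prism: outer 18 × 16 mm, arm thicknesses ≈ 6 mm (horizontal) and 5 mm (vertical), extruded 11 mm in z (dimensions read to the nearest mm from the axis ticks). For the STL, each face is triangulated and given an outward normal.

solid part
  facet normal 0.0000 0.0000 -1.0000
    outer loop
      vertex 18.00 6.00 0.00
      vertex 18.00 0.00 0.00
      vertex 0.00 0.00 0.00
    endloop
  endfacet
  facet normal 0.0000 0.0000 -1.0000
    outer loop
      vertex 5.00 6.00 0.00
      vertex 18.00 6.00 0.00
      vertex 0.00 0.00 0.00
    endloop
  endfacet
  facet normal 0.0000 0.0000 -1.0000
    outer loop
      vertex 5.00 16.00 0.00
      vertex 5.00 6.00 0.00
      vertex 0.00 0.00 0.00
    endloop
  endfacet
  facet normal 0.0000 0.0000 -1.0000
    outer loop
      vertex 0.00 16.00 0.00
      vertex 5.00 16.00 0.00
      vertex 0.00 0.00 0.00
    endloop
  endfacet
  facet normal 0.0000 0.0000 1.0000
    outer loop
      vertex 0.00 0.00 11.00
      vertex 18.00 0.00 11.00
      vertex 18.00 6.00 11.00
    endloop
  endfacet
  facet normal 0.0000 0.0000 1.0000
    outer loop
      vertex 0.00 0.00 11.00
      vertex 18.00 6.00 11.00
      vertex 5.00 6.00 11.00
    endloop
  endfacet
  facet normal 0.0000 0.0000 1.0000
    outer loop
      vertex 0.00 0.00 11.00
      vertex 5.00 6.00 11.00
      vertex 5.00 16.00 11.00
    endloop
  endfacet
  facet normal 0.0000 0.0000 1.0000
    outer loop
      vertex 0.00 0.00 11.00
      vertex 5.00 16.00 11.00
      vertex 0.00 16.00 11.00
    endloop
  endfacet
  facet normal 0.0000 -1.0000 0.0000
    outer loop
      vertex 0.00 0.00 0.00
      vertex 18.00 0.00 0.00
      vertex 18.00 0.00 11.00
    endloop
  endfacet
  facet normal 0.0000 -1.0000 0.0000
    outer loop
      vertex 0.00 0.00 0.00
      vertex 18.00 0.00 11.00
      vertex 0.00 0.00 11.00
    endloop
  endfacet
  facet normal 1.0000 0.0000 0.0000
    outer loop
      vertex 18.00 0.00 0.00
      vertex 18.00 6.00 0.00
      vertex 18.00 6.00 11.00
    endloop
  endfacet
  facet normal 1.0000 0.0000 0.0000
    outer loop
      vertex 18.00 0.00 0.00
      vertex 18.00 6.00 11.00
      vertex 18.00 0.00 11.00
    endloop
  endfacet
  facet normal 0.0000 1.0000 0.0000
    outer loop
      vertex 18.00 6.00 0.00
      vertex 5.00 6.00 0.00
      vertex 5.00 6.00 11.00
    endloop
  endfacet
  facet normal 0.0000 1.0000 0.0000
    outer loop
      vertex 18.00 6.00 0.00
      vertex 5.00 6.00 11.00
      vertex 18.00 6.00 11.00
    endloop
  endfacet
  facet normal 1.0000 0.0000 0.0000
    outer loop
      vertex 5.00 6.00 0.00
      vertex 5.00 16.00 0.00
      vertex 5.00 16.00 11.00
    endloop
  endfacet
  facet normal 1.0000 0.0000 0.0000
    outer loop
      vertex 5.00 6.00 0.00
      vertex 5.00 16.00 11.00
      vertex 5.00 6.00 11.00
    endloop
  endfacet
  facet normal 0.0000 1.0000 0.0000
    outer loop
      vertex 5.00 16.00 0.00
      vertex 0.00 16.00 0.00
      vertex 0.00 16.00 11.00
    endloop
  endfacet
  facet normal 0.0000 1.0000 0.0000
    outer loop
      vertex 5.00 16.00 0.00
      vertex 0.00 16.00 11.00
      vertex 5.00 16.00 11.00
    endloop
  endfacet
  facet normal -1.0000 0.0000 0.0000
    outer loop
      vertex 0.00 16.00 0.00
      vertex 0.00 0.00 0.00
      vertex 0.00 0.00 11.00
    endloop
  endfacet
  facet normal -1.0000 0.0000 0.0000
    outer loop
      vertex 0.00 16.00 0.00
      vertex 0.00 0.00 11.00
      vertex 0.00 16.00 11.00
    endloop
  endfacet
endsolid part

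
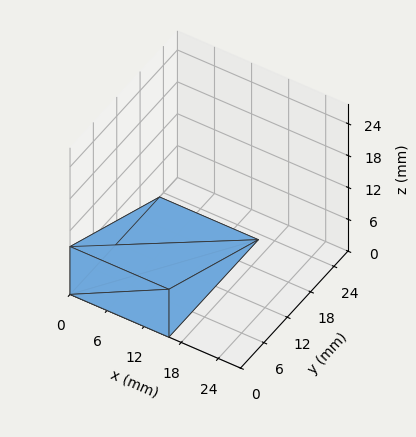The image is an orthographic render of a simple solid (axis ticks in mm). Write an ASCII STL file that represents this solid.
Reading the render: the shape is a wedge (ramp): 16 × 23 mm base, rising to 9 mm along the y=0 edge and sloping linearly to z=0 at y=23 (dimensions read to the nearest mm from the axis ticks). For the STL, each face is triangulated and given an outward normal.

solid part
  facet normal 0.0000 0.0000 -1.0000
    outer loop
      vertex 16.00 23.00 0.00
      vertex 16.00 0.00 0.00
      vertex 0.00 0.00 0.00
    endloop
  endfacet
  facet normal 0.0000 0.0000 -1.0000
    outer loop
      vertex 0.00 23.00 0.00
      vertex 16.00 23.00 0.00
      vertex 0.00 0.00 0.00
    endloop
  endfacet
  facet normal 0.0000 -1.0000 0.0000
    outer loop
      vertex 0.00 0.00 0.00
      vertex 16.00 0.00 0.00
      vertex 16.00 0.00 9.00
    endloop
  endfacet
  facet normal 0.0000 -1.0000 0.0000
    outer loop
      vertex 0.00 0.00 0.00
      vertex 16.00 0.00 9.00
      vertex 0.00 0.00 9.00
    endloop
  endfacet
  facet normal 0.0000 0.3644 0.9312
    outer loop
      vertex 0.00 0.00 9.00
      vertex 16.00 0.00 9.00
      vertex 16.00 23.00 0.00
    endloop
  endfacet
  facet normal 0.0000 0.3644 0.9312
    outer loop
      vertex 0.00 0.00 9.00
      vertex 16.00 23.00 0.00
      vertex 0.00 23.00 0.00
    endloop
  endfacet
  facet normal -1.0000 0.0000 0.0000
    outer loop
      vertex 0.00 0.00 9.00
      vertex 0.00 23.00 0.00
      vertex 0.00 0.00 0.00
    endloop
  endfacet
  facet normal 1.0000 0.0000 0.0000
    outer loop
      vertex 16.00 0.00 0.00
      vertex 16.00 23.00 0.00
      vertex 16.00 0.00 9.00
    endloop
  endfacet
endsolid part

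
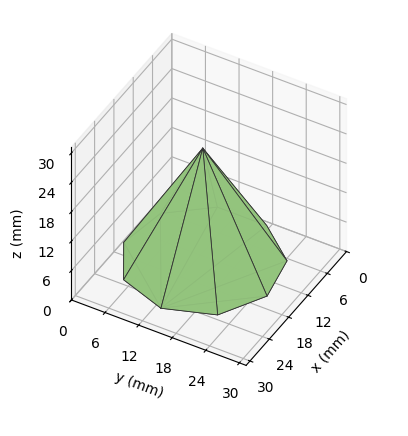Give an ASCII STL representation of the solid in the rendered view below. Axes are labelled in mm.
Reading the render: the shape is a regular 9-sided pyramid, base circumscribed radius ≈ 13 mm, apex at z ≈ 23 mm (dimensions read to the nearest mm from the axis ticks). For the STL, each face is triangulated and given an outward normal.

solid part
  facet normal 0.0000 0.0000 -1.0000
    outer loop
      vertex 15.3 25.8 0.0
      vertex 23.0 21.4 0.0
      vertex 26.0 13.0 0.0
    endloop
  endfacet
  facet normal 0.0000 0.0000 -1.0000
    outer loop
      vertex 6.5 24.3 0.0
      vertex 15.3 25.8 0.0
      vertex 26.0 13.0 0.0
    endloop
  endfacet
  facet normal 0.0000 0.0000 -1.0000
    outer loop
      vertex 0.8 17.4 0.0
      vertex 6.5 24.3 0.0
      vertex 26.0 13.0 0.0
    endloop
  endfacet
  facet normal 0.0000 0.0000 -1.0000
    outer loop
      vertex 0.8 8.6 0.0
      vertex 0.8 17.4 0.0
      vertex 26.0 13.0 0.0
    endloop
  endfacet
  facet normal 0.0000 0.0000 -1.0000
    outer loop
      vertex 6.5 1.7 0.0
      vertex 0.8 8.6 0.0
      vertex 26.0 13.0 0.0
    endloop
  endfacet
  facet normal 0.0000 0.0000 -1.0000
    outer loop
      vertex 15.3 0.2 0.0
      vertex 6.5 1.7 0.0
      vertex 26.0 13.0 0.0
    endloop
  endfacet
  facet normal 0.0000 0.0000 -1.0000
    outer loop
      vertex 23.0 4.6 0.0
      vertex 15.3 0.2 0.0
      vertex 26.0 13.0 0.0
    endloop
  endfacet
  facet normal 0.8313 0.2969 0.4699
    outer loop
      vertex 26.0 13.0 0.0
      vertex 23.0 21.4 0.0
      vertex 13.0 13.0 23.0
    endloop
  endfacet
  facet normal 0.4379 0.7663 0.4702
    outer loop
      vertex 23.0 21.4 0.0
      vertex 15.3 25.8 0.0
      vertex 13.0 13.0 23.0
    endloop
  endfacet
  facet normal -0.1484 0.8704 0.4695
    outer loop
      vertex 15.3 25.8 0.0
      vertex 6.5 24.3 0.0
      vertex 13.0 13.0 23.0
    endloop
  endfacet
  facet normal -0.6810 0.5625 0.4688
    outer loop
      vertex 6.5 24.3 0.0
      vertex 0.8 17.4 0.0
      vertex 13.0 13.0 23.0
    endloop
  endfacet
  facet normal -0.8834 0.0000 0.4686
    outer loop
      vertex 0.8 17.4 0.0
      vertex 0.8 8.6 0.0
      vertex 13.0 13.0 23.0
    endloop
  endfacet
  facet normal -0.6810 -0.5625 0.4688
    outer loop
      vertex 0.8 8.6 0.0
      vertex 6.5 1.7 0.0
      vertex 13.0 13.0 23.0
    endloop
  endfacet
  facet normal -0.1484 -0.8704 0.4695
    outer loop
      vertex 6.5 1.7 0.0
      vertex 15.3 0.2 0.0
      vertex 13.0 13.0 23.0
    endloop
  endfacet
  facet normal 0.4379 -0.7663 0.4702
    outer loop
      vertex 15.3 0.2 0.0
      vertex 23.0 4.6 0.0
      vertex 13.0 13.0 23.0
    endloop
  endfacet
  facet normal 0.8313 -0.2969 0.4699
    outer loop
      vertex 23.0 4.6 0.0
      vertex 26.0 13.0 0.0
      vertex 13.0 13.0 23.0
    endloop
  endfacet
endsolid part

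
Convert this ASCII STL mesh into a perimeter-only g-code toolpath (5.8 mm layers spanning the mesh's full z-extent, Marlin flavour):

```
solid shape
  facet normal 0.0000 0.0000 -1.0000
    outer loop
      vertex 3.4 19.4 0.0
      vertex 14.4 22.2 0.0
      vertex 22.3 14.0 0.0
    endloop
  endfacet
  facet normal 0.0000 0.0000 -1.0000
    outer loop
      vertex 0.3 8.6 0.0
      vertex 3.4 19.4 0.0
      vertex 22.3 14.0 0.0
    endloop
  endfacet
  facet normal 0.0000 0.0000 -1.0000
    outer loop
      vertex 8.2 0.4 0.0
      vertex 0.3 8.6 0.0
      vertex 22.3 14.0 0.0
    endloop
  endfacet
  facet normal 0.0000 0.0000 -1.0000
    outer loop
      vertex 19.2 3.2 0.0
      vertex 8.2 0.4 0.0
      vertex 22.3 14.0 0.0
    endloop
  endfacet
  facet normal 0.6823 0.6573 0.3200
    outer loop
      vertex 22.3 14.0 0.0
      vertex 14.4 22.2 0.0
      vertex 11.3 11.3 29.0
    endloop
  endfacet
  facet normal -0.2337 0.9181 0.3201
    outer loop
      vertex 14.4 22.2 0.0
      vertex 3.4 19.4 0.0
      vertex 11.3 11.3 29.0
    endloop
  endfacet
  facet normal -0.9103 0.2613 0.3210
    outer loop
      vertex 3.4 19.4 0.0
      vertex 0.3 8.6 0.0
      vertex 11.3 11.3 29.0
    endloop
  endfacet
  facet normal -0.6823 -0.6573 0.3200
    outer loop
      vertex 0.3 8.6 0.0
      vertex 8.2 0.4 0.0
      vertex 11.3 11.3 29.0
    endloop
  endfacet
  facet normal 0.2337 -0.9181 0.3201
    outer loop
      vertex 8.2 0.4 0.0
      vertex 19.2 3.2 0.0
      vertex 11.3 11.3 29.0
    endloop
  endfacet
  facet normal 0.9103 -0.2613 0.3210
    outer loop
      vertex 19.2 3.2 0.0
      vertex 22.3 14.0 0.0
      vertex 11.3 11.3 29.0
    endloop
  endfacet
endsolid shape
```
; perimeter-only toolpath
G21 ; units = mm
G90 ; absolute positioning
G28 ; home
; layer 1
G0 Z5.8
G0 X20.1 Y13.5
G1 X13.8 Y20.0
G1 X5.0 Y17.8
G1 X2.5 Y9.1
G1 X8.8 Y2.6
G1 X17.6 Y4.8
G1 X20.1 Y13.5
; layer 2
G0 Z11.6
G0 X17.9 Y12.9
G1 X13.2 Y17.8
G1 X6.6 Y16.2
G1 X4.7 Y9.7
G1 X9.4 Y4.8
G1 X16.0 Y6.4
G1 X17.9 Y12.9
; layer 3
G0 Z17.4
G0 X15.7 Y12.4
G1 X12.5 Y15.7
G1 X8.1 Y14.5
G1 X6.9 Y10.2
G1 X10.1 Y6.9
G1 X14.5 Y8.1
G1 X15.7 Y12.4
; layer 4
G0 Z23.2
G0 X13.5 Y11.8
G1 X11.9 Y13.5
G1 X9.7 Y12.9
G1 X9.1 Y10.8
G1 X10.7 Y9.1
G1 X12.9 Y9.7
G1 X13.5 Y11.8
M2 ; end

The solid is a regular 6-sided pyramid, base circumscribed radius ≈ 11.3 mm, apex at z ≈ 29 mm. Slicing at Δz = 5.8 mm — 5 equal slices spanning the solid's height, so layer i sits at z = i·h/5 — gives 4 non-empty perimeters. Each is a 6-segment closed polygon; G0 lifts to the layer z and rapids to the start vertex, then G1 traces the edges. The cross-section shrinks linearly with z (the slice at the apex is degenerate and omitted).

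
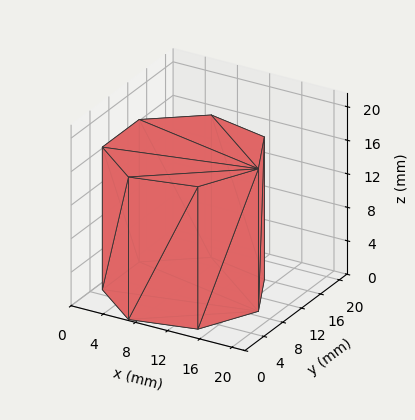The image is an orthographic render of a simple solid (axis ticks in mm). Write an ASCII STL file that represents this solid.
Reading the render: the shape is a regular 7-sided prism (a cylinder approximated with 7 flat sides), circumscribed radius ≈ 9 mm, height ≈ 17 mm (dimensions read to the nearest mm from the axis ticks). For the STL, each face is triangulated and given an outward normal.

solid part
  facet normal 0.0000 0.0000 -1.0000
    outer loop
      vertex 6.997 17.774 0.000
      vertex 14.611 16.036 0.000
      vertex 18.000 9.000 0.000
    endloop
  endfacet
  facet normal 0.0000 0.0000 -1.0000
    outer loop
      vertex 0.891 12.905 0.000
      vertex 6.997 17.774 0.000
      vertex 18.000 9.000 0.000
    endloop
  endfacet
  facet normal 0.0000 0.0000 -1.0000
    outer loop
      vertex 0.891 5.095 0.000
      vertex 0.891 12.905 0.000
      vertex 18.000 9.000 0.000
    endloop
  endfacet
  facet normal 0.0000 0.0000 -1.0000
    outer loop
      vertex 6.997 0.226 0.000
      vertex 0.891 5.095 0.000
      vertex 18.000 9.000 0.000
    endloop
  endfacet
  facet normal 0.0000 0.0000 -1.0000
    outer loop
      vertex 14.611 1.964 0.000
      vertex 6.997 0.226 0.000
      vertex 18.000 9.000 0.000
    endloop
  endfacet
  facet normal 0.0000 0.0000 1.0000
    outer loop
      vertex 18.000 9.000 17.000
      vertex 14.611 16.036 17.000
      vertex 6.997 17.774 17.000
    endloop
  endfacet
  facet normal 0.0000 0.0000 1.0000
    outer loop
      vertex 18.000 9.000 17.000
      vertex 6.997 17.774 17.000
      vertex 0.891 12.905 17.000
    endloop
  endfacet
  facet normal 0.0000 0.0000 1.0000
    outer loop
      vertex 18.000 9.000 17.000
      vertex 0.891 12.905 17.000
      vertex 0.891 5.095 17.000
    endloop
  endfacet
  facet normal 0.0000 0.0000 1.0000
    outer loop
      vertex 18.000 9.000 17.000
      vertex 0.891 5.095 17.000
      vertex 6.997 0.226 17.000
    endloop
  endfacet
  facet normal 0.0000 0.0000 1.0000
    outer loop
      vertex 18.000 9.000 17.000
      vertex 6.997 0.226 17.000
      vertex 14.611 1.964 17.000
    endloop
  endfacet
  facet normal 0.9009 0.4340 0.0000
    outer loop
      vertex 18.000 9.000 0.000
      vertex 14.611 16.036 0.000
      vertex 14.611 16.036 17.000
    endloop
  endfacet
  facet normal 0.9009 0.4340 0.0000
    outer loop
      vertex 18.000 9.000 0.000
      vertex 14.611 16.036 17.000
      vertex 18.000 9.000 17.000
    endloop
  endfacet
  facet normal 0.2225 0.9749 0.0000
    outer loop
      vertex 14.611 16.036 0.000
      vertex 6.997 17.774 0.000
      vertex 6.997 17.774 17.000
    endloop
  endfacet
  facet normal 0.2225 0.9749 0.0000
    outer loop
      vertex 14.611 16.036 0.000
      vertex 6.997 17.774 17.000
      vertex 14.611 16.036 17.000
    endloop
  endfacet
  facet normal -0.6235 0.7819 0.0000
    outer loop
      vertex 6.997 17.774 0.000
      vertex 0.891 12.905 0.000
      vertex 0.891 12.905 17.000
    endloop
  endfacet
  facet normal -0.6235 0.7819 0.0000
    outer loop
      vertex 6.997 17.774 0.000
      vertex 0.891 12.905 17.000
      vertex 6.997 17.774 17.000
    endloop
  endfacet
  facet normal -1.0000 0.0000 0.0000
    outer loop
      vertex 0.891 12.905 0.000
      vertex 0.891 5.095 0.000
      vertex 0.891 5.095 17.000
    endloop
  endfacet
  facet normal -1.0000 0.0000 0.0000
    outer loop
      vertex 0.891 12.905 0.000
      vertex 0.891 5.095 17.000
      vertex 0.891 12.905 17.000
    endloop
  endfacet
  facet normal -0.6235 -0.7819 0.0000
    outer loop
      vertex 0.891 5.095 0.000
      vertex 6.997 0.226 0.000
      vertex 6.997 0.226 17.000
    endloop
  endfacet
  facet normal -0.6235 -0.7819 0.0000
    outer loop
      vertex 0.891 5.095 0.000
      vertex 6.997 0.226 17.000
      vertex 0.891 5.095 17.000
    endloop
  endfacet
  facet normal 0.2225 -0.9749 0.0000
    outer loop
      vertex 6.997 0.226 0.000
      vertex 14.611 1.964 0.000
      vertex 14.611 1.964 17.000
    endloop
  endfacet
  facet normal 0.2225 -0.9749 0.0000
    outer loop
      vertex 6.997 0.226 0.000
      vertex 14.611 1.964 17.000
      vertex 6.997 0.226 17.000
    endloop
  endfacet
  facet normal 0.9009 -0.4340 0.0000
    outer loop
      vertex 14.611 1.964 0.000
      vertex 18.000 9.000 0.000
      vertex 18.000 9.000 17.000
    endloop
  endfacet
  facet normal 0.9009 -0.4340 0.0000
    outer loop
      vertex 14.611 1.964 0.000
      vertex 18.000 9.000 17.000
      vertex 14.611 1.964 17.000
    endloop
  endfacet
endsolid part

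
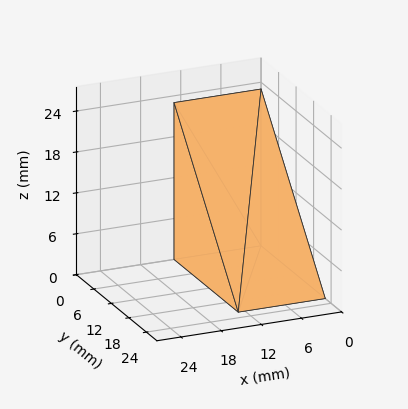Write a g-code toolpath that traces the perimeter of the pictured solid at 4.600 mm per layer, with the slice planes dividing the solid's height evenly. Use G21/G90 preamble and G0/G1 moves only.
Reading the render: the shape is a wedge (ramp): 13 × 22 mm base, rising to 23 mm along the y=0 edge and sloping linearly to z=0 at y=22 (dimensions read to the nearest mm from the axis ticks). For the g-code, the solid's height is divided into equal slices at the stated Δz and each level perimeter traced with G1 moves after a G0 lift.

; perimeter-only toolpath
G21 ; units = mm
G90 ; absolute positioning
G28 ; home
; layer 1
G0 Z4.600
G0 X0.000 Y0.000
G1 X13.000 Y0.000
G1 X13.000 Y17.600
G1 X0.000 Y17.600
G1 X0.000 Y0.000
; layer 2
G0 Z9.200
G0 X0.000 Y0.000
G1 X13.000 Y0.000
G1 X13.000 Y13.200
G1 X0.000 Y13.200
G1 X0.000 Y0.000
; layer 3
G0 Z13.800
G0 X0.000 Y0.000
G1 X13.000 Y0.000
G1 X13.000 Y8.800
G1 X0.000 Y8.800
G1 X0.000 Y0.000
; layer 4
G0 Z18.400
G0 X0.000 Y0.000
G1 X13.000 Y0.000
G1 X13.000 Y4.400
G1 X0.000 Y4.400
G1 X0.000 Y0.000
M2 ; end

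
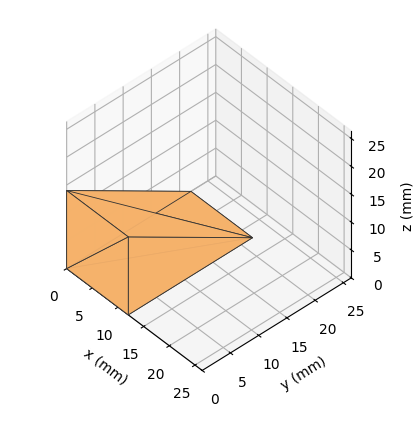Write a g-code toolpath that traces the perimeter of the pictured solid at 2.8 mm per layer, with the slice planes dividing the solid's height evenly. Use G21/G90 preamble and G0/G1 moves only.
Reading the render: the shape is a wedge (ramp): 12 × 22 mm base, rising to 14 mm along the y=0 edge and sloping linearly to z=0 at y=22 (dimensions read to the nearest mm from the axis ticks). For the g-code, the solid's height is divided into equal slices at the stated Δz and each level perimeter traced with G1 moves after a G0 lift.

; perimeter-only toolpath
G21 ; units = mm
G90 ; absolute positioning
G28 ; home
; layer 1
G0 Z2.8
G0 X0.0 Y0.0
G1 X12.0 Y0.0
G1 X12.0 Y17.6
G1 X0.0 Y17.6
G1 X0.0 Y0.0
; layer 2
G0 Z5.6
G0 X0.0 Y0.0
G1 X12.0 Y0.0
G1 X12.0 Y13.2
G1 X0.0 Y13.2
G1 X0.0 Y0.0
; layer 3
G0 Z8.4
G0 X0.0 Y0.0
G1 X12.0 Y0.0
G1 X12.0 Y8.8
G1 X0.0 Y8.8
G1 X0.0 Y0.0
; layer 4
G0 Z11.2
G0 X0.0 Y0.0
G1 X12.0 Y0.0
G1 X12.0 Y4.4
G1 X0.0 Y4.4
G1 X0.0 Y0.0
M2 ; end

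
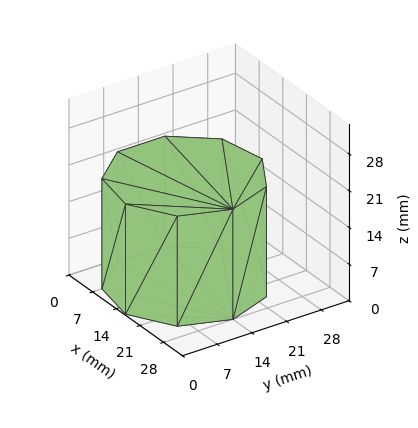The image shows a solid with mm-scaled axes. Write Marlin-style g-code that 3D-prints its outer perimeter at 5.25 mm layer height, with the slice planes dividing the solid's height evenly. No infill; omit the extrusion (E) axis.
Reading the render: the shape is a regular 9-sided prism (a cylinder approximated with 9 flat sides), circumscribed radius ≈ 14 mm, height ≈ 21 mm (dimensions read to the nearest mm from the axis ticks). For the g-code, the solid's height is divided into equal slices at the stated Δz and each level perimeter traced with G1 moves after a G0 lift.

; perimeter-only toolpath
G21 ; units = mm
G90 ; absolute positioning
G28 ; home
; layer 1
G0 Z5.25
G0 X28.00 Y14.00
G1 X24.72 Y23.00
G1 X16.43 Y27.79
G1 X7.00 Y26.12
G1 X0.84 Y18.79
G1 X0.84 Y9.21
G1 X7.00 Y1.88
G1 X16.43 Y0.21
G1 X24.72 Y5.00
G1 X28.00 Y14.00
; layer 2
G0 Z10.50
G0 X28.00 Y14.00
G1 X24.72 Y23.00
G1 X16.43 Y27.79
G1 X7.00 Y26.12
G1 X0.84 Y18.79
G1 X0.84 Y9.21
G1 X7.00 Y1.88
G1 X16.43 Y0.21
G1 X24.72 Y5.00
G1 X28.00 Y14.00
; layer 3
G0 Z15.75
G0 X28.00 Y14.00
G1 X24.72 Y23.00
G1 X16.43 Y27.79
G1 X7.00 Y26.12
G1 X0.84 Y18.79
G1 X0.84 Y9.21
G1 X7.00 Y1.88
G1 X16.43 Y0.21
G1 X24.72 Y5.00
G1 X28.00 Y14.00
; layer 4
G0 Z21.00
G0 X28.00 Y14.00
G1 X24.72 Y23.00
G1 X16.43 Y27.79
G1 X7.00 Y26.12
G1 X0.84 Y18.79
G1 X0.84 Y9.21
G1 X7.00 Y1.88
G1 X16.43 Y0.21
G1 X24.72 Y5.00
G1 X28.00 Y14.00
M2 ; end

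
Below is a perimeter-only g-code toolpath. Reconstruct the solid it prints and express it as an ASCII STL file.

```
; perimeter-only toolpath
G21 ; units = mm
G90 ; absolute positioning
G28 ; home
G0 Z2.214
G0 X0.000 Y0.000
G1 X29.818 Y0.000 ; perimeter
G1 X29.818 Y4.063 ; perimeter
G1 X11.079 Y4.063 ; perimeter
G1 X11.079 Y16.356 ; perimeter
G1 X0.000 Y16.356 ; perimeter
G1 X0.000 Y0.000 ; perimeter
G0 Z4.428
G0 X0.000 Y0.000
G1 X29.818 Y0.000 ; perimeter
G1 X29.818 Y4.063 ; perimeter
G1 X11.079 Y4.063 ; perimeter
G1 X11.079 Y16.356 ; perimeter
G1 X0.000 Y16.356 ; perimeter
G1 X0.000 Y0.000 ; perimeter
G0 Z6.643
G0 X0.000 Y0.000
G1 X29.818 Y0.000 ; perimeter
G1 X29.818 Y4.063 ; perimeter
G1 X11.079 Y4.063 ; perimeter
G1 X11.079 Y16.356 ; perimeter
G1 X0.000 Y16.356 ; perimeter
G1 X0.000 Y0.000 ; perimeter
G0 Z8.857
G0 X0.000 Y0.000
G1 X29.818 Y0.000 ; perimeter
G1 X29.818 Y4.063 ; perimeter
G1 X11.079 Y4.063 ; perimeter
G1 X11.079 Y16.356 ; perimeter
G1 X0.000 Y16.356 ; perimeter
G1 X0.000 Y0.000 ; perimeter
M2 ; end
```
solid part
  facet normal 0.0000 0.0000 -1.0000
    outer loop
      vertex 29.818 4.063 0.000
      vertex 29.818 0.000 0.000
      vertex 0.000 0.000 0.000
    endloop
  endfacet
  facet normal 0.0000 0.0000 -1.0000
    outer loop
      vertex 11.079 4.063 0.000
      vertex 29.818 4.063 0.000
      vertex 0.000 0.000 0.000
    endloop
  endfacet
  facet normal 0.0000 0.0000 -1.0000
    outer loop
      vertex 11.079 16.356 0.000
      vertex 11.079 4.063 0.000
      vertex 0.000 0.000 0.000
    endloop
  endfacet
  facet normal 0.0000 0.0000 -1.0000
    outer loop
      vertex 0.000 16.356 0.000
      vertex 11.079 16.356 0.000
      vertex 0.000 0.000 0.000
    endloop
  endfacet
  facet normal 0.0000 0.0000 1.0000
    outer loop
      vertex 0.000 0.000 8.857
      vertex 29.818 0.000 8.857
      vertex 29.818 4.063 8.857
    endloop
  endfacet
  facet normal 0.0000 0.0000 1.0000
    outer loop
      vertex 0.000 0.000 8.857
      vertex 29.818 4.063 8.857
      vertex 11.079 4.063 8.857
    endloop
  endfacet
  facet normal 0.0000 0.0000 1.0000
    outer loop
      vertex 0.000 0.000 8.857
      vertex 11.079 4.063 8.857
      vertex 11.079 16.356 8.857
    endloop
  endfacet
  facet normal 0.0000 0.0000 1.0000
    outer loop
      vertex 0.000 0.000 8.857
      vertex 11.079 16.356 8.857
      vertex 0.000 16.356 8.857
    endloop
  endfacet
  facet normal 0.0000 -1.0000 0.0000
    outer loop
      vertex 0.000 0.000 0.000
      vertex 29.818 0.000 0.000
      vertex 29.818 0.000 8.857
    endloop
  endfacet
  facet normal 0.0000 -1.0000 0.0000
    outer loop
      vertex 0.000 0.000 0.000
      vertex 29.818 0.000 8.857
      vertex 0.000 0.000 8.857
    endloop
  endfacet
  facet normal 1.0000 0.0000 0.0000
    outer loop
      vertex 29.818 0.000 0.000
      vertex 29.818 4.063 0.000
      vertex 29.818 4.063 8.857
    endloop
  endfacet
  facet normal 1.0000 0.0000 0.0000
    outer loop
      vertex 29.818 0.000 0.000
      vertex 29.818 4.063 8.857
      vertex 29.818 0.000 8.857
    endloop
  endfacet
  facet normal 0.0000 1.0000 0.0000
    outer loop
      vertex 29.818 4.063 0.000
      vertex 11.079 4.063 0.000
      vertex 11.079 4.063 8.857
    endloop
  endfacet
  facet normal 0.0000 1.0000 0.0000
    outer loop
      vertex 29.818 4.063 0.000
      vertex 11.079 4.063 8.857
      vertex 29.818 4.063 8.857
    endloop
  endfacet
  facet normal 1.0000 0.0000 0.0000
    outer loop
      vertex 11.079 4.063 0.000
      vertex 11.079 16.356 0.000
      vertex 11.079 16.356 8.857
    endloop
  endfacet
  facet normal 1.0000 0.0000 0.0000
    outer loop
      vertex 11.079 4.063 0.000
      vertex 11.079 16.356 8.857
      vertex 11.079 4.063 8.857
    endloop
  endfacet
  facet normal 0.0000 1.0000 0.0000
    outer loop
      vertex 11.079 16.356 0.000
      vertex 0.000 16.356 0.000
      vertex 0.000 16.356 8.857
    endloop
  endfacet
  facet normal 0.0000 1.0000 0.0000
    outer loop
      vertex 11.079 16.356 0.000
      vertex 0.000 16.356 8.857
      vertex 11.079 16.356 8.857
    endloop
  endfacet
  facet normal -1.0000 0.0000 0.0000
    outer loop
      vertex 0.000 16.356 0.000
      vertex 0.000 0.000 0.000
      vertex 0.000 0.000 8.857
    endloop
  endfacet
  facet normal -1.0000 0.0000 0.0000
    outer loop
      vertex 0.000 16.356 0.000
      vertex 0.000 0.000 8.857
      vertex 0.000 16.356 8.857
    endloop
  endfacet
endsolid part

The G0 Z moves step by Δz≈2.214 mm. Every layer's G1 loop is the same polygon, so the solid is a straight extrusion of it from z=0 to z≈8.86. Closing with flat bottom and top caps and triangulating gives 20 facets — an L-shaped prism: outer 29.8 × 16.4 mm, arm thicknesses ≈ 4.06 mm (horizontal) and 11.1 mm (vertical), extruded 8.86 mm in z.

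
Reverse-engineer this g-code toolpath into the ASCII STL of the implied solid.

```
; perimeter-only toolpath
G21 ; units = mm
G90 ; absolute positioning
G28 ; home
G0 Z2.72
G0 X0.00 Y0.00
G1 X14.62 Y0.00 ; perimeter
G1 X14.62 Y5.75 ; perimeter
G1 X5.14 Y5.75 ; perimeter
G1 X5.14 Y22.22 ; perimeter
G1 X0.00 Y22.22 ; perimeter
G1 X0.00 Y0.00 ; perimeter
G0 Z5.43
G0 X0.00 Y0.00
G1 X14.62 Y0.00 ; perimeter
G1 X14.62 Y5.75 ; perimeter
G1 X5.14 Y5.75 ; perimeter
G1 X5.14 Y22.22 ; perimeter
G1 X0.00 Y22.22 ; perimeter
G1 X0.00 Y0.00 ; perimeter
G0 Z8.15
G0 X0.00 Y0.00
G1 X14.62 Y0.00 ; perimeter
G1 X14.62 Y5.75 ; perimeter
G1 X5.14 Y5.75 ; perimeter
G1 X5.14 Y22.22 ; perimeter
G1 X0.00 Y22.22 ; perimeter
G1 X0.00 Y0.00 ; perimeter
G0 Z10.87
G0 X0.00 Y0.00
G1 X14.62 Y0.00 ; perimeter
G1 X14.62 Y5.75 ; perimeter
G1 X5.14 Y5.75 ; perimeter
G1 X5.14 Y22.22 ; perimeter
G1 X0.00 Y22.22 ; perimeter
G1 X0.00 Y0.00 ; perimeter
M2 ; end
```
solid part
  facet normal 0.0000 0.0000 -1.0000
    outer loop
      vertex 14.62 5.75 0.00
      vertex 14.62 0.00 0.00
      vertex 0.00 0.00 0.00
    endloop
  endfacet
  facet normal 0.0000 0.0000 -1.0000
    outer loop
      vertex 5.14 5.75 0.00
      vertex 14.62 5.75 0.00
      vertex 0.00 0.00 0.00
    endloop
  endfacet
  facet normal 0.0000 0.0000 -1.0000
    outer loop
      vertex 5.14 22.22 0.00
      vertex 5.14 5.75 0.00
      vertex 0.00 0.00 0.00
    endloop
  endfacet
  facet normal 0.0000 0.0000 -1.0000
    outer loop
      vertex 0.00 22.22 0.00
      vertex 5.14 22.22 0.00
      vertex 0.00 0.00 0.00
    endloop
  endfacet
  facet normal 0.0000 0.0000 1.0000
    outer loop
      vertex 0.00 0.00 10.87
      vertex 14.62 0.00 10.87
      vertex 14.62 5.75 10.87
    endloop
  endfacet
  facet normal 0.0000 0.0000 1.0000
    outer loop
      vertex 0.00 0.00 10.87
      vertex 14.62 5.75 10.87
      vertex 5.14 5.75 10.87
    endloop
  endfacet
  facet normal 0.0000 0.0000 1.0000
    outer loop
      vertex 0.00 0.00 10.87
      vertex 5.14 5.75 10.87
      vertex 5.14 22.22 10.87
    endloop
  endfacet
  facet normal 0.0000 0.0000 1.0000
    outer loop
      vertex 0.00 0.00 10.87
      vertex 5.14 22.22 10.87
      vertex 0.00 22.22 10.87
    endloop
  endfacet
  facet normal 0.0000 -1.0000 0.0000
    outer loop
      vertex 0.00 0.00 0.00
      vertex 14.62 0.00 0.00
      vertex 14.62 0.00 10.87
    endloop
  endfacet
  facet normal 0.0000 -1.0000 0.0000
    outer loop
      vertex 0.00 0.00 0.00
      vertex 14.62 0.00 10.87
      vertex 0.00 0.00 10.87
    endloop
  endfacet
  facet normal 1.0000 0.0000 0.0000
    outer loop
      vertex 14.62 0.00 0.00
      vertex 14.62 5.75 0.00
      vertex 14.62 5.75 10.87
    endloop
  endfacet
  facet normal 1.0000 0.0000 0.0000
    outer loop
      vertex 14.62 0.00 0.00
      vertex 14.62 5.75 10.87
      vertex 14.62 0.00 10.87
    endloop
  endfacet
  facet normal 0.0000 1.0000 0.0000
    outer loop
      vertex 14.62 5.75 0.00
      vertex 5.14 5.75 0.00
      vertex 5.14 5.75 10.87
    endloop
  endfacet
  facet normal 0.0000 1.0000 0.0000
    outer loop
      vertex 14.62 5.75 0.00
      vertex 5.14 5.75 10.87
      vertex 14.62 5.75 10.87
    endloop
  endfacet
  facet normal 1.0000 0.0000 0.0000
    outer loop
      vertex 5.14 5.75 0.00
      vertex 5.14 22.22 0.00
      vertex 5.14 22.22 10.87
    endloop
  endfacet
  facet normal 1.0000 0.0000 0.0000
    outer loop
      vertex 5.14 5.75 0.00
      vertex 5.14 22.22 10.87
      vertex 5.14 5.75 10.87
    endloop
  endfacet
  facet normal 0.0000 1.0000 0.0000
    outer loop
      vertex 5.14 22.22 0.00
      vertex 0.00 22.22 0.00
      vertex 0.00 22.22 10.87
    endloop
  endfacet
  facet normal 0.0000 1.0000 0.0000
    outer loop
      vertex 5.14 22.22 0.00
      vertex 0.00 22.22 10.87
      vertex 5.14 22.22 10.87
    endloop
  endfacet
  facet normal -1.0000 0.0000 0.0000
    outer loop
      vertex 0.00 22.22 0.00
      vertex 0.00 0.00 0.00
      vertex 0.00 0.00 10.87
    endloop
  endfacet
  facet normal -1.0000 0.0000 0.0000
    outer loop
      vertex 0.00 22.22 0.00
      vertex 0.00 0.00 10.87
      vertex 0.00 22.22 10.87
    endloop
  endfacet
endsolid part

The G0 Z moves step by Δz≈2.72 mm. Every layer's G1 loop is the same polygon, so the solid is a straight extrusion of it from z=0 to z≈10.9. Closing with flat bottom and top caps and triangulating gives 20 facets — an L-shaped prism: outer 14.6 × 22.2 mm, arm thicknesses ≈ 5.75 mm (horizontal) and 5.14 mm (vertical), extruded 10.9 mm in z.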